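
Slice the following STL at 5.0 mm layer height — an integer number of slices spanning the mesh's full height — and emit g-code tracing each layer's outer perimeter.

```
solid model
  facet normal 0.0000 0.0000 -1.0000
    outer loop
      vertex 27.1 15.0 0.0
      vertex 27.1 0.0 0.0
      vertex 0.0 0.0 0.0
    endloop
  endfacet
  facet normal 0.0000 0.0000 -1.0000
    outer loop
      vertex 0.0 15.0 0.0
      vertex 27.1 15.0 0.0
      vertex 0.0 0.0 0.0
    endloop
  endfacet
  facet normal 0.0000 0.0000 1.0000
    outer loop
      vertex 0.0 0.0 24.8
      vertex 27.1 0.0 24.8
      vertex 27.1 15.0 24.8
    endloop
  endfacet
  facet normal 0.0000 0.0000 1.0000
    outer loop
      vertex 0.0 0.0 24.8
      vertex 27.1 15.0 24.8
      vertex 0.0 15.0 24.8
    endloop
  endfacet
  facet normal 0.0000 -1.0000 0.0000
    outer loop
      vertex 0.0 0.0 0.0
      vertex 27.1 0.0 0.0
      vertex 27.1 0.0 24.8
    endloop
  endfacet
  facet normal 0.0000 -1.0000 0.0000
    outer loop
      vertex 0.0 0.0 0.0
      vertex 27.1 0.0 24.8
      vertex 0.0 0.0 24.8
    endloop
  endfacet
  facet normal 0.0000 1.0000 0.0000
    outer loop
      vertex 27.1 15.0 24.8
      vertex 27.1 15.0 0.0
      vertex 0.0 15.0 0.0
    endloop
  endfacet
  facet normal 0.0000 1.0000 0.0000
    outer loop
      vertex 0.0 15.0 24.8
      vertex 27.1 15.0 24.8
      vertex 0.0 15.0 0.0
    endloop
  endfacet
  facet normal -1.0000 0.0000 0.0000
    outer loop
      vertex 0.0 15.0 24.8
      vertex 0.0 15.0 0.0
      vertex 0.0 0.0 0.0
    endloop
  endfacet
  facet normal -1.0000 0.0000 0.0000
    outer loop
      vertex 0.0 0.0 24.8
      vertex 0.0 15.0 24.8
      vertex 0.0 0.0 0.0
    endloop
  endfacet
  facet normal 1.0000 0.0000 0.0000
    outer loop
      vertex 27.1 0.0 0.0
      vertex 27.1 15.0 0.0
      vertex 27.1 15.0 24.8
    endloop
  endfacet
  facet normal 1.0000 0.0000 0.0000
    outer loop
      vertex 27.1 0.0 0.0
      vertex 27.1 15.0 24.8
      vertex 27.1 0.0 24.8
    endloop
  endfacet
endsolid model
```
; perimeter-only toolpath
G21 ; units = mm
G90 ; absolute positioning
G28 ; home
; layer 1
G0 Z5.0
G0 X0.0 Y0.0
G1 X27.1 Y0.0
G1 X27.1 Y15.0
G1 X0.0 Y15.0
G1 X0.0 Y0.0
; layer 2
G0 Z9.9
G0 X0.0 Y0.0
G1 X27.1 Y0.0
G1 X27.1 Y15.0
G1 X0.0 Y15.0
G1 X0.0 Y0.0
; layer 3
G0 Z14.9
G0 X0.0 Y0.0
G1 X27.1 Y0.0
G1 X27.1 Y15.0
G1 X0.0 Y15.0
G1 X0.0 Y0.0
; layer 4
G0 Z19.8
G0 X0.0 Y0.0
G1 X27.1 Y0.0
G1 X27.1 Y15.0
G1 X0.0 Y15.0
G1 X0.0 Y0.0
; layer 5
G0 Z24.8
G0 X0.0 Y0.0
G1 X27.1 Y0.0
G1 X27.1 Y15.0
G1 X0.0 Y15.0
G1 X0.0 Y0.0
M2 ; end

The solid is a rectangular box, roughly 27.1 × 15 mm footprint and 24.8 mm tall. Slicing at Δz = 5.0 mm — 5 equal slices spanning the solid's height, so layer i sits at z = i·h/5 — gives 5 non-empty perimeters. Each is a 4-segment closed polygon; G0 lifts to the layer z and rapids to the start vertex, then G1 traces the edges.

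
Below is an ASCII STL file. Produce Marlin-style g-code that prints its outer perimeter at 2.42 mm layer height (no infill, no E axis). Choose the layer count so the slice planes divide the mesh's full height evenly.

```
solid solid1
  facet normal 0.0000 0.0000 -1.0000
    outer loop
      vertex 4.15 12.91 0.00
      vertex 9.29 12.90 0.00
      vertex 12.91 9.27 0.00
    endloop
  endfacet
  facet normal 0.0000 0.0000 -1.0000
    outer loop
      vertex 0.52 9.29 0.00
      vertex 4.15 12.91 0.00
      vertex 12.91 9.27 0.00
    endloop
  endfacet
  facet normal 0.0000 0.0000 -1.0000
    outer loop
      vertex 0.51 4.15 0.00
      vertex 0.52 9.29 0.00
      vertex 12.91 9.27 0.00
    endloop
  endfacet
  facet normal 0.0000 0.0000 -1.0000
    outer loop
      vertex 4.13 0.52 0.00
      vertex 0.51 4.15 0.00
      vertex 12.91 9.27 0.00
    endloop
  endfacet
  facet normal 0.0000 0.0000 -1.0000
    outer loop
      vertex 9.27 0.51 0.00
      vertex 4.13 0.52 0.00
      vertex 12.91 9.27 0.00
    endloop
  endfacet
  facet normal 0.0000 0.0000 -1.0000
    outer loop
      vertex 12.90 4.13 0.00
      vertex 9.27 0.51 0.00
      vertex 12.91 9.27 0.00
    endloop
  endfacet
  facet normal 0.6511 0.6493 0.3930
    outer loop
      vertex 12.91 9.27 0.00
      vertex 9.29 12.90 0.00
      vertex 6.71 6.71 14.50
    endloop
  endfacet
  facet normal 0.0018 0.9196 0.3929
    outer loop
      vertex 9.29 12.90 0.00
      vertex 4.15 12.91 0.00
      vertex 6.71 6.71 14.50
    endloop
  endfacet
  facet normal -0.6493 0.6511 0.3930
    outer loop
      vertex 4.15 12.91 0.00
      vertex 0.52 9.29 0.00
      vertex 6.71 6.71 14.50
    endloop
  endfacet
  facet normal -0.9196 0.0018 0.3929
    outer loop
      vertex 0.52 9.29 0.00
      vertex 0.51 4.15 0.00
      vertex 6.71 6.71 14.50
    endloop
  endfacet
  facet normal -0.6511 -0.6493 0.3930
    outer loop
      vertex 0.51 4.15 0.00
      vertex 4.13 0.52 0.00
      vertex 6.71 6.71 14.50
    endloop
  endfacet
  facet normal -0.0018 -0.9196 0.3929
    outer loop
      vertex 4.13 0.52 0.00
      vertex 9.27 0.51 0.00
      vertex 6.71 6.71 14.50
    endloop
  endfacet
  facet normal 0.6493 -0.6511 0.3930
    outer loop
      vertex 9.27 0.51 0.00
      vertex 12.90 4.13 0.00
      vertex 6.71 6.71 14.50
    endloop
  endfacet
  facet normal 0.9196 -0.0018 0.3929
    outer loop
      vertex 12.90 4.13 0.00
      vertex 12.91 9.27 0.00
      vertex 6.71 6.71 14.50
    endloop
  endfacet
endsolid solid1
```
; perimeter-only toolpath
G21 ; units = mm
G90 ; absolute positioning
G28 ; home
; layer 1
G0 Z2.42
G0 X11.88 Y8.84
G1 X8.86 Y11.87
G1 X4.58 Y11.88
G1 X1.55 Y8.86
G1 X1.54 Y4.58
G1 X4.56 Y1.55
G1 X8.84 Y1.54
G1 X11.87 Y4.56
G1 X11.88 Y8.84
; layer 2
G0 Z4.83
G0 X10.84 Y8.42
G1 X8.43 Y10.84
G1 X5.00 Y10.84
G1 X2.58 Y8.43
G1 X2.58 Y5.00
G1 X4.99 Y2.58
G1 X8.42 Y2.58
G1 X10.84 Y4.99
G1 X10.84 Y8.42
; layer 3
G0 Z7.25
G0 X9.81 Y7.99
G1 X8.00 Y9.80
G1 X5.43 Y9.81
G1 X3.62 Y8.00
G1 X3.61 Y5.43
G1 X5.42 Y3.62
G1 X7.99 Y3.61
G1 X9.80 Y5.42
G1 X9.81 Y7.99
; layer 4
G0 Z9.67
G0 X8.78 Y7.56
G1 X7.57 Y8.77
G1 X5.86 Y8.78
G1 X4.65 Y7.57
G1 X4.64 Y5.86
G1 X5.85 Y4.65
G1 X7.56 Y4.64
G1 X8.77 Y5.85
G1 X8.78 Y7.56
; layer 5
G0 Z12.08
G0 X7.74 Y7.14
G1 X7.14 Y7.74
G1 X6.28 Y7.74
G1 X5.68 Y7.14
G1 X5.68 Y6.28
G1 X6.28 Y5.68
G1 X7.14 Y5.68
G1 X7.74 Y6.28
G1 X7.74 Y7.14
M2 ; end

The solid is a regular 8-sided pyramid, base circumscribed radius ≈ 6.71 mm, apex at z ≈ 14.5 mm. Slicing at Δz = 2.42 mm — 6 equal slices spanning the solid's height, so layer i sits at z = i·h/6 — gives 5 non-empty perimeters. Each is a 8-segment closed polygon; G0 lifts to the layer z and rapids to the start vertex, then G1 traces the edges. The cross-section shrinks linearly with z (the slice at the apex is degenerate and omitted).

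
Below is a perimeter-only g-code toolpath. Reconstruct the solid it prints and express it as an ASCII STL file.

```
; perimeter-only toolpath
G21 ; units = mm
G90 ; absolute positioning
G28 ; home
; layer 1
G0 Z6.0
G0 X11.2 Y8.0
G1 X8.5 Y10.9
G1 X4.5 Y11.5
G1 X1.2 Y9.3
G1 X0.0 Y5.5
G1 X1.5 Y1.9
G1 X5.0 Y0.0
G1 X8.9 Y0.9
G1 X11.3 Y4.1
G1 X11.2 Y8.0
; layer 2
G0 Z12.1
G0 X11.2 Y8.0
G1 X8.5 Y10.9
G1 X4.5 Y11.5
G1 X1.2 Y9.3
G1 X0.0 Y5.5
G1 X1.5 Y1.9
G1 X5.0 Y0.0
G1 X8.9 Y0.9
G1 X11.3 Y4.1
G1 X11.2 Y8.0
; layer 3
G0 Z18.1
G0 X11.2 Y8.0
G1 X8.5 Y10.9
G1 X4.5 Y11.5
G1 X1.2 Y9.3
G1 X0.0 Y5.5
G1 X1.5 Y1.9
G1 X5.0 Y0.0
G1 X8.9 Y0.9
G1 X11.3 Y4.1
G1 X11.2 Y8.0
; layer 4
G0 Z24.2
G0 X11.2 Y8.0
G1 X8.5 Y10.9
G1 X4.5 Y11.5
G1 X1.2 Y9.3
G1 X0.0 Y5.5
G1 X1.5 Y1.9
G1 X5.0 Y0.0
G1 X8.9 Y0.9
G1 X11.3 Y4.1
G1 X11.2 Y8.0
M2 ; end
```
solid part
  facet normal 0.0000 0.0000 -1.0000
    outer loop
      vertex 4.5 11.5 0.0
      vertex 8.5 10.9 0.0
      vertex 11.2 8.0 0.0
    endloop
  endfacet
  facet normal 0.0000 0.0000 -1.0000
    outer loop
      vertex 1.2 9.3 0.0
      vertex 4.5 11.5 0.0
      vertex 11.2 8.0 0.0
    endloop
  endfacet
  facet normal 0.0000 0.0000 -1.0000
    outer loop
      vertex 0.0 5.5 0.0
      vertex 1.2 9.3 0.0
      vertex 11.2 8.0 0.0
    endloop
  endfacet
  facet normal 0.0000 0.0000 -1.0000
    outer loop
      vertex 1.5 1.9 0.0
      vertex 0.0 5.5 0.0
      vertex 11.2 8.0 0.0
    endloop
  endfacet
  facet normal 0.0000 0.0000 -1.0000
    outer loop
      vertex 5.0 0.0 0.0
      vertex 1.5 1.9 0.0
      vertex 11.2 8.0 0.0
    endloop
  endfacet
  facet normal 0.0000 0.0000 -1.0000
    outer loop
      vertex 8.9 0.9 0.0
      vertex 5.0 0.0 0.0
      vertex 11.2 8.0 0.0
    endloop
  endfacet
  facet normal 0.0000 0.0000 -1.0000
    outer loop
      vertex 11.3 4.1 0.0
      vertex 8.9 0.9 0.0
      vertex 11.2 8.0 0.0
    endloop
  endfacet
  facet normal 0.0000 0.0000 1.0000
    outer loop
      vertex 11.2 8.0 24.2
      vertex 8.5 10.9 24.2
      vertex 4.5 11.5 24.2
    endloop
  endfacet
  facet normal 0.0000 0.0000 1.0000
    outer loop
      vertex 11.2 8.0 24.2
      vertex 4.5 11.5 24.2
      vertex 1.2 9.3 24.2
    endloop
  endfacet
  facet normal 0.0000 0.0000 1.0000
    outer loop
      vertex 11.2 8.0 24.2
      vertex 1.2 9.3 24.2
      vertex 0.0 5.5 24.2
    endloop
  endfacet
  facet normal 0.0000 0.0000 1.0000
    outer loop
      vertex 11.2 8.0 24.2
      vertex 0.0 5.5 24.2
      vertex 1.5 1.9 24.2
    endloop
  endfacet
  facet normal 0.0000 0.0000 1.0000
    outer loop
      vertex 11.2 8.0 24.2
      vertex 1.5 1.9 24.2
      vertex 5.0 0.0 24.2
    endloop
  endfacet
  facet normal 0.0000 0.0000 1.0000
    outer loop
      vertex 11.2 8.0 24.2
      vertex 5.0 0.0 24.2
      vertex 8.9 0.9 24.2
    endloop
  endfacet
  facet normal 0.0000 0.0000 1.0000
    outer loop
      vertex 11.2 8.0 24.2
      vertex 8.9 0.9 24.2
      vertex 11.3 4.1 24.2
    endloop
  endfacet
  facet normal 0.7319 0.6814 0.0000
    outer loop
      vertex 11.2 8.0 0.0
      vertex 8.5 10.9 0.0
      vertex 8.5 10.9 24.2
    endloop
  endfacet
  facet normal 0.7319 0.6814 0.0000
    outer loop
      vertex 11.2 8.0 0.0
      vertex 8.5 10.9 24.2
      vertex 11.2 8.0 24.2
    endloop
  endfacet
  facet normal 0.1483 0.9889 0.0000
    outer loop
      vertex 8.5 10.9 0.0
      vertex 4.5 11.5 0.0
      vertex 4.5 11.5 24.2
    endloop
  endfacet
  facet normal 0.1483 0.9889 0.0000
    outer loop
      vertex 8.5 10.9 0.0
      vertex 4.5 11.5 24.2
      vertex 8.5 10.9 24.2
    endloop
  endfacet
  facet normal -0.5547 0.8321 0.0000
    outer loop
      vertex 4.5 11.5 0.0
      vertex 1.2 9.3 0.0
      vertex 1.2 9.3 24.2
    endloop
  endfacet
  facet normal -0.5547 0.8321 0.0000
    outer loop
      vertex 4.5 11.5 0.0
      vertex 1.2 9.3 24.2
      vertex 4.5 11.5 24.2
    endloop
  endfacet
  facet normal -0.9536 0.3011 0.0000
    outer loop
      vertex 1.2 9.3 0.0
      vertex 0.0 5.5 0.0
      vertex 0.0 5.5 24.2
    endloop
  endfacet
  facet normal -0.9536 0.3011 0.0000
    outer loop
      vertex 1.2 9.3 0.0
      vertex 0.0 5.5 24.2
      vertex 1.2 9.3 24.2
    endloop
  endfacet
  facet normal -0.9231 -0.3846 0.0000
    outer loop
      vertex 0.0 5.5 0.0
      vertex 1.5 1.9 0.0
      vertex 1.5 1.9 24.2
    endloop
  endfacet
  facet normal -0.9231 -0.3846 0.0000
    outer loop
      vertex 0.0 5.5 0.0
      vertex 1.5 1.9 24.2
      vertex 0.0 5.5 24.2
    endloop
  endfacet
  facet normal -0.4771 -0.8789 0.0000
    outer loop
      vertex 1.5 1.9 0.0
      vertex 5.0 0.0 0.0
      vertex 5.0 0.0 24.2
    endloop
  endfacet
  facet normal -0.4771 -0.8789 0.0000
    outer loop
      vertex 1.5 1.9 0.0
      vertex 5.0 0.0 24.2
      vertex 1.5 1.9 24.2
    endloop
  endfacet
  facet normal 0.2249 -0.9744 0.0000
    outer loop
      vertex 5.0 0.0 0.0
      vertex 8.9 0.9 0.0
      vertex 8.9 0.9 24.2
    endloop
  endfacet
  facet normal 0.2249 -0.9744 0.0000
    outer loop
      vertex 5.0 0.0 0.0
      vertex 8.9 0.9 24.2
      vertex 5.0 0.0 24.2
    endloop
  endfacet
  facet normal 0.8000 -0.6000 0.0000
    outer loop
      vertex 8.9 0.9 0.0
      vertex 11.3 4.1 0.0
      vertex 11.3 4.1 24.2
    endloop
  endfacet
  facet normal 0.8000 -0.6000 0.0000
    outer loop
      vertex 8.9 0.9 0.0
      vertex 11.3 4.1 24.2
      vertex 8.9 0.9 24.2
    endloop
  endfacet
  facet normal 0.9997 0.0256 0.0000
    outer loop
      vertex 11.3 4.1 0.0
      vertex 11.2 8.0 0.0
      vertex 11.2 8.0 24.2
    endloop
  endfacet
  facet normal 0.9997 0.0256 0.0000
    outer loop
      vertex 11.3 4.1 0.0
      vertex 11.2 8.0 24.2
      vertex 11.3 4.1 24.2
    endloop
  endfacet
endsolid part

The G0 Z moves step by Δz≈6.0 mm. Every layer's G1 loop is the same polygon, so the solid is a straight extrusion of it from z=0 to z≈24.2. Closing with flat bottom and top caps and triangulating gives 32 facets — a regular 9-sided prism (a cylinder approximated with 9 flat sides), circumscribed radius ≈ 5.8 mm, height ≈ 24.2 mm.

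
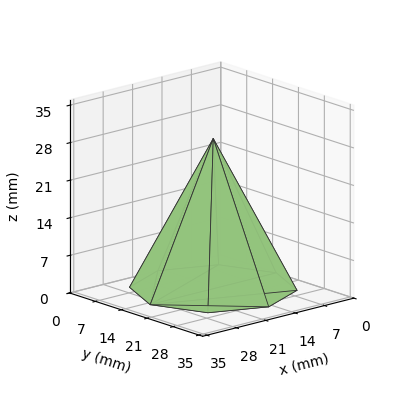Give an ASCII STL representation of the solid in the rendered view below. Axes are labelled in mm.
Reading the render: the shape is a regular 8-sided pyramid, base circumscribed radius ≈ 15 mm, apex at z ≈ 28 mm (dimensions read to the nearest mm from the axis ticks). For the STL, each face is triangulated and given an outward normal.

solid part
  facet normal 0.0000 0.0000 -1.0000
    outer loop
      vertex 15.0 30.0 0.0
      vertex 25.6 25.6 0.0
      vertex 30.0 15.0 0.0
    endloop
  endfacet
  facet normal 0.0000 0.0000 -1.0000
    outer loop
      vertex 4.4 25.6 0.0
      vertex 15.0 30.0 0.0
      vertex 30.0 15.0 0.0
    endloop
  endfacet
  facet normal 0.0000 0.0000 -1.0000
    outer loop
      vertex 0.0 15.0 0.0
      vertex 4.4 25.6 0.0
      vertex 30.0 15.0 0.0
    endloop
  endfacet
  facet normal 0.0000 0.0000 -1.0000
    outer loop
      vertex 4.4 4.4 0.0
      vertex 0.0 15.0 0.0
      vertex 30.0 15.0 0.0
    endloop
  endfacet
  facet normal 0.0000 0.0000 -1.0000
    outer loop
      vertex 15.0 0.0 0.0
      vertex 4.4 4.4 0.0
      vertex 30.0 15.0 0.0
    endloop
  endfacet
  facet normal 0.0000 0.0000 -1.0000
    outer loop
      vertex 25.6 4.4 0.0
      vertex 15.0 0.0 0.0
      vertex 30.0 15.0 0.0
    endloop
  endfacet
  facet normal 0.8278 0.3436 0.4435
    outer loop
      vertex 30.0 15.0 0.0
      vertex 25.6 25.6 0.0
      vertex 15.0 15.0 28.0
    endloop
  endfacet
  facet normal 0.3436 0.8278 0.4435
    outer loop
      vertex 25.6 25.6 0.0
      vertex 15.0 30.0 0.0
      vertex 15.0 15.0 28.0
    endloop
  endfacet
  facet normal -0.3436 0.8278 0.4435
    outer loop
      vertex 15.0 30.0 0.0
      vertex 4.4 25.6 0.0
      vertex 15.0 15.0 28.0
    endloop
  endfacet
  facet normal -0.8278 0.3436 0.4435
    outer loop
      vertex 4.4 25.6 0.0
      vertex 0.0 15.0 0.0
      vertex 15.0 15.0 28.0
    endloop
  endfacet
  facet normal -0.8278 -0.3436 0.4435
    outer loop
      vertex 0.0 15.0 0.0
      vertex 4.4 4.4 0.0
      vertex 15.0 15.0 28.0
    endloop
  endfacet
  facet normal -0.3436 -0.8278 0.4435
    outer loop
      vertex 4.4 4.4 0.0
      vertex 15.0 0.0 0.0
      vertex 15.0 15.0 28.0
    endloop
  endfacet
  facet normal 0.3436 -0.8278 0.4435
    outer loop
      vertex 15.0 0.0 0.0
      vertex 25.6 4.4 0.0
      vertex 15.0 15.0 28.0
    endloop
  endfacet
  facet normal 0.8278 -0.3436 0.4435
    outer loop
      vertex 25.6 4.4 0.0
      vertex 30.0 15.0 0.0
      vertex 15.0 15.0 28.0
    endloop
  endfacet
endsolid part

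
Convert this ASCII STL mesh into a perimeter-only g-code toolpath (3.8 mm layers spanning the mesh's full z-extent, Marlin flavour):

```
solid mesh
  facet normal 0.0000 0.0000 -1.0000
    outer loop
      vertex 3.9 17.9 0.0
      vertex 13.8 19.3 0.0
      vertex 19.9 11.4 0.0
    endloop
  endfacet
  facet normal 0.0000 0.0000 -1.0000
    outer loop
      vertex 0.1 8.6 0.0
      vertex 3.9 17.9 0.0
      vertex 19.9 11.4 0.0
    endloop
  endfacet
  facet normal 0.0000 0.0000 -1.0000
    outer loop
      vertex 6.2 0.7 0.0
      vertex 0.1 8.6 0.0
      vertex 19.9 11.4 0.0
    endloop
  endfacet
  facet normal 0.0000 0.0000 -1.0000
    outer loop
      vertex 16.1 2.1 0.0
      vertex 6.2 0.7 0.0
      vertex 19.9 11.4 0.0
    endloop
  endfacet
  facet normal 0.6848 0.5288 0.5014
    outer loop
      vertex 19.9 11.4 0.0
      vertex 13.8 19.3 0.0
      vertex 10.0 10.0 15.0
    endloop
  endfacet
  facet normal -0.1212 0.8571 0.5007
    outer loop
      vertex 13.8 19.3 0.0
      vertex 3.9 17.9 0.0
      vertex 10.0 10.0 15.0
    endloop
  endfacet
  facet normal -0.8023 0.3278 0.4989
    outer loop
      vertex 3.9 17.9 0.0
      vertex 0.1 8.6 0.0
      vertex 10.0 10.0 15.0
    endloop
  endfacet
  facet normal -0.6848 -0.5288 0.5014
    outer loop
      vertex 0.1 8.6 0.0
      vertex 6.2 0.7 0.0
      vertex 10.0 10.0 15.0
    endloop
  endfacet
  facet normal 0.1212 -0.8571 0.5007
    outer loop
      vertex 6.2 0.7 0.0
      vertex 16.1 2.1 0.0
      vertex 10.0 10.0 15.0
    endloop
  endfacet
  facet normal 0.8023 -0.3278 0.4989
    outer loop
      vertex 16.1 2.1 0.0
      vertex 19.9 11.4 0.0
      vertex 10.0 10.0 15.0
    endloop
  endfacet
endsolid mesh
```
; perimeter-only toolpath
G21 ; units = mm
G90 ; absolute positioning
G28 ; home
; layer 1
G0 Z3.8
G0 X17.4 Y11.1
G1 X12.9 Y17.0
G1 X5.4 Y15.9
G1 X2.6 Y8.9
G1 X7.2 Y3.0
G1 X14.6 Y4.1
G1 X17.4 Y11.1
; layer 2
G0 Z7.5
G0 X14.9 Y10.7
G1 X11.9 Y14.7
G1 X7.0 Y13.9
G1 X5.0 Y9.3
G1 X8.1 Y5.3
G1 X13.1 Y6.0
G1 X14.9 Y10.7
; layer 3
G0 Z11.2
G0 X12.5 Y10.3
G1 X10.9 Y12.3
G1 X8.5 Y12.0
G1 X7.5 Y9.7
G1 X9.1 Y7.7
G1 X11.5 Y8.0
G1 X12.5 Y10.3
M2 ; end

The solid is a regular 6-sided pyramid, base circumscribed radius ≈ 10 mm, apex at z ≈ 15 mm. Slicing at Δz = 3.8 mm — 4 equal slices spanning the solid's height, so layer i sits at z = i·h/4 — gives 3 non-empty perimeters. Each is a 6-segment closed polygon; G0 lifts to the layer z and rapids to the start vertex, then G1 traces the edges. The cross-section shrinks linearly with z (the slice at the apex is degenerate and omitted).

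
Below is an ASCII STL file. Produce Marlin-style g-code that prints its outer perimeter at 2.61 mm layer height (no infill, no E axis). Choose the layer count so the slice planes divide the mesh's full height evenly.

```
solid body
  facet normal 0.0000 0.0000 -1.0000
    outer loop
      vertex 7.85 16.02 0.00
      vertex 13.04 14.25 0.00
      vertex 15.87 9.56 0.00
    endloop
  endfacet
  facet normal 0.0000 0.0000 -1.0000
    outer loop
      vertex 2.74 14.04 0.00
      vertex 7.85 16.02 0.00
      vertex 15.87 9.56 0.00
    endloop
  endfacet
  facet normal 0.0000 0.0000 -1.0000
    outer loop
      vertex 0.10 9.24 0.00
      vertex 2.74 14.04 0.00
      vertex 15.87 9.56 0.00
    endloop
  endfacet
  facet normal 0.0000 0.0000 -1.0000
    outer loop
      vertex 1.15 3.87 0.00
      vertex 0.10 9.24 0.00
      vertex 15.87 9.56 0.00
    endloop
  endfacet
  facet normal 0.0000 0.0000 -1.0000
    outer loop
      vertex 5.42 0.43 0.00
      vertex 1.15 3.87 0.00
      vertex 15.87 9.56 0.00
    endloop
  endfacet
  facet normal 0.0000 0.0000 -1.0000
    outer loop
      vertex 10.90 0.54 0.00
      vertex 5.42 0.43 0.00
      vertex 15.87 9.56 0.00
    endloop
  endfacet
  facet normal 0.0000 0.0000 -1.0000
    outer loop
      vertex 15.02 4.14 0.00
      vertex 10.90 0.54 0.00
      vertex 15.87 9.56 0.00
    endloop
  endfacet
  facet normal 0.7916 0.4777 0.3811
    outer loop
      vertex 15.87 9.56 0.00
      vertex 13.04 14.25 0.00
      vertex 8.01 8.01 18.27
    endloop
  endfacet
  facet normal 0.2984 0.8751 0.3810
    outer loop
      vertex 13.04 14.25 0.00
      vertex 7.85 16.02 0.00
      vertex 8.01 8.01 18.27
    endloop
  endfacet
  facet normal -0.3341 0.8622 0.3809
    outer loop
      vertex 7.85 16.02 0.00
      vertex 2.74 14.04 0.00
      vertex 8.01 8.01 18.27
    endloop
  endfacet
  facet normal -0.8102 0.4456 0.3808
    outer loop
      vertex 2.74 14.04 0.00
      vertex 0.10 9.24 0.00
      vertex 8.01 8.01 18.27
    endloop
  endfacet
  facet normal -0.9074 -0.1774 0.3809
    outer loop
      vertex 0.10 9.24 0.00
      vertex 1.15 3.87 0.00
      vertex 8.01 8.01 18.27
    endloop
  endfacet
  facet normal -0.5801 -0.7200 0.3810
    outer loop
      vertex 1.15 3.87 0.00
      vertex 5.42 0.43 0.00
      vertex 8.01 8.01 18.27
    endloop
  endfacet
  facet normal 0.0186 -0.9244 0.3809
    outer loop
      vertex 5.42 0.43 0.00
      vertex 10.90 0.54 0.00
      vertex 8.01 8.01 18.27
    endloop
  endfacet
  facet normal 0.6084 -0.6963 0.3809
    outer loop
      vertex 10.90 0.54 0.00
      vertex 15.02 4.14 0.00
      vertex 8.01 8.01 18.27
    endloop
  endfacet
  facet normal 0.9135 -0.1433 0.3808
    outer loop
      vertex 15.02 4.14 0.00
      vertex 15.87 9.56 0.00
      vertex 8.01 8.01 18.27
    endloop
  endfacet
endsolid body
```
; perimeter-only toolpath
G21 ; units = mm
G90 ; absolute positioning
G28 ; home
; layer 1
G0 Z2.61
G0 X14.75 Y9.34
G1 X12.32 Y13.36
G1 X7.87 Y14.88
G1 X3.49 Y13.18
G1 X1.23 Y9.06
G1 X2.13 Y4.46
G1 X5.79 Y1.51
G1 X10.49 Y1.61
G1 X14.02 Y4.69
G1 X14.75 Y9.34
; layer 2
G0 Z5.22
G0 X13.62 Y9.12
G1 X11.60 Y12.47
G1 X7.90 Y13.73
G1 X4.25 Y12.32
G1 X2.36 Y8.89
G1 X3.11 Y5.05
G1 X6.16 Y2.60
G1 X10.07 Y2.67
G1 X13.02 Y5.25
G1 X13.62 Y9.12
; layer 3
G0 Z7.83
G0 X12.50 Y8.90
G1 X10.88 Y11.58
G1 X7.92 Y12.59
G1 X5.00 Y11.46
G1 X3.49 Y8.71
G1 X4.09 Y5.64
G1 X6.53 Y3.68
G1 X9.66 Y3.74
G1 X12.02 Y5.80
G1 X12.50 Y8.90
; layer 4
G0 Z10.44
G0 X11.38 Y8.67
G1 X10.17 Y10.68
G1 X7.94 Y11.44
G1 X5.75 Y10.59
G1 X4.62 Y8.54
G1 X5.07 Y6.24
G1 X6.90 Y4.76
G1 X9.25 Y4.81
G1 X11.01 Y6.35
G1 X11.38 Y8.67
; layer 5
G0 Z13.05
G0 X10.26 Y8.45
G1 X9.45 Y9.79
G1 X7.96 Y10.30
G1 X6.50 Y9.73
G1 X5.75 Y8.36
G1 X6.05 Y6.83
G1 X7.27 Y5.84
G1 X8.84 Y5.88
G1 X10.01 Y6.90
G1 X10.26 Y8.45
; layer 6
G0 Z15.66
G0 X9.13 Y8.23
G1 X8.73 Y8.90
G1 X7.99 Y9.15
G1 X7.26 Y8.87
G1 X6.88 Y8.19
G1 X7.03 Y7.42
G1 X7.64 Y6.93
G1 X8.42 Y6.94
G1 X9.01 Y7.46
G1 X9.13 Y8.23
M2 ; end

The solid is a regular 9-sided pyramid, base circumscribed radius ≈ 8.01 mm, apex at z ≈ 18.3 mm. Slicing at Δz = 2.61 mm — 7 equal slices spanning the solid's height, so layer i sits at z = i·h/7 — gives 6 non-empty perimeters. Each is a 9-segment closed polygon; G0 lifts to the layer z and rapids to the start vertex, then G1 traces the edges. The cross-section shrinks linearly with z (the slice at the apex is degenerate and omitted).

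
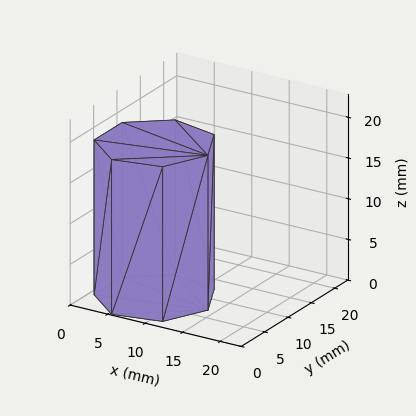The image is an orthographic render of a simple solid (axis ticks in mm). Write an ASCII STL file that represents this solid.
Reading the render: the shape is a regular 7-sided prism (a cylinder approximated with 7 flat sides), circumscribed radius ≈ 7 mm, height ≈ 19 mm (dimensions read to the nearest mm from the axis ticks). For the STL, each face is triangulated and given an outward normal.

solid part
  facet normal 0.0000 0.0000 -1.0000
    outer loop
      vertex 5.4 13.8 0.0
      vertex 11.4 12.5 0.0
      vertex 14.0 7.0 0.0
    endloop
  endfacet
  facet normal 0.0000 0.0000 -1.0000
    outer loop
      vertex 0.7 10.0 0.0
      vertex 5.4 13.8 0.0
      vertex 14.0 7.0 0.0
    endloop
  endfacet
  facet normal 0.0000 0.0000 -1.0000
    outer loop
      vertex 0.7 4.0 0.0
      vertex 0.7 10.0 0.0
      vertex 14.0 7.0 0.0
    endloop
  endfacet
  facet normal 0.0000 0.0000 -1.0000
    outer loop
      vertex 5.4 0.2 0.0
      vertex 0.7 4.0 0.0
      vertex 14.0 7.0 0.0
    endloop
  endfacet
  facet normal 0.0000 0.0000 -1.0000
    outer loop
      vertex 11.4 1.5 0.0
      vertex 5.4 0.2 0.0
      vertex 14.0 7.0 0.0
    endloop
  endfacet
  facet normal 0.0000 0.0000 1.0000
    outer loop
      vertex 14.0 7.0 19.0
      vertex 11.4 12.5 19.0
      vertex 5.4 13.8 19.0
    endloop
  endfacet
  facet normal 0.0000 0.0000 1.0000
    outer loop
      vertex 14.0 7.0 19.0
      vertex 5.4 13.8 19.0
      vertex 0.7 10.0 19.0
    endloop
  endfacet
  facet normal 0.0000 0.0000 1.0000
    outer loop
      vertex 14.0 7.0 19.0
      vertex 0.7 10.0 19.0
      vertex 0.7 4.0 19.0
    endloop
  endfacet
  facet normal 0.0000 0.0000 1.0000
    outer loop
      vertex 14.0 7.0 19.0
      vertex 0.7 4.0 19.0
      vertex 5.4 0.2 19.0
    endloop
  endfacet
  facet normal 0.0000 0.0000 1.0000
    outer loop
      vertex 14.0 7.0 19.0
      vertex 5.4 0.2 19.0
      vertex 11.4 1.5 19.0
    endloop
  endfacet
  facet normal 0.9041 0.4274 0.0000
    outer loop
      vertex 14.0 7.0 0.0
      vertex 11.4 12.5 0.0
      vertex 11.4 12.5 19.0
    endloop
  endfacet
  facet normal 0.9041 0.4274 0.0000
    outer loop
      vertex 14.0 7.0 0.0
      vertex 11.4 12.5 19.0
      vertex 14.0 7.0 19.0
    endloop
  endfacet
  facet normal 0.2118 0.9773 0.0000
    outer loop
      vertex 11.4 12.5 0.0
      vertex 5.4 13.8 0.0
      vertex 5.4 13.8 19.0
    endloop
  endfacet
  facet normal 0.2118 0.9773 0.0000
    outer loop
      vertex 11.4 12.5 0.0
      vertex 5.4 13.8 19.0
      vertex 11.4 12.5 19.0
    endloop
  endfacet
  facet normal -0.6287 0.7776 0.0000
    outer loop
      vertex 5.4 13.8 0.0
      vertex 0.7 10.0 0.0
      vertex 0.7 10.0 19.0
    endloop
  endfacet
  facet normal -0.6287 0.7776 0.0000
    outer loop
      vertex 5.4 13.8 0.0
      vertex 0.7 10.0 19.0
      vertex 5.4 13.8 19.0
    endloop
  endfacet
  facet normal -1.0000 0.0000 0.0000
    outer loop
      vertex 0.7 10.0 0.0
      vertex 0.7 4.0 0.0
      vertex 0.7 4.0 19.0
    endloop
  endfacet
  facet normal -1.0000 0.0000 0.0000
    outer loop
      vertex 0.7 10.0 0.0
      vertex 0.7 4.0 19.0
      vertex 0.7 10.0 19.0
    endloop
  endfacet
  facet normal -0.6287 -0.7776 0.0000
    outer loop
      vertex 0.7 4.0 0.0
      vertex 5.4 0.2 0.0
      vertex 5.4 0.2 19.0
    endloop
  endfacet
  facet normal -0.6287 -0.7776 0.0000
    outer loop
      vertex 0.7 4.0 0.0
      vertex 5.4 0.2 19.0
      vertex 0.7 4.0 19.0
    endloop
  endfacet
  facet normal 0.2118 -0.9773 0.0000
    outer loop
      vertex 5.4 0.2 0.0
      vertex 11.4 1.5 0.0
      vertex 11.4 1.5 19.0
    endloop
  endfacet
  facet normal 0.2118 -0.9773 0.0000
    outer loop
      vertex 5.4 0.2 0.0
      vertex 11.4 1.5 19.0
      vertex 5.4 0.2 19.0
    endloop
  endfacet
  facet normal 0.9041 -0.4274 0.0000
    outer loop
      vertex 11.4 1.5 0.0
      vertex 14.0 7.0 0.0
      vertex 14.0 7.0 19.0
    endloop
  endfacet
  facet normal 0.9041 -0.4274 0.0000
    outer loop
      vertex 11.4 1.5 0.0
      vertex 14.0 7.0 19.0
      vertex 11.4 1.5 19.0
    endloop
  endfacet
endsolid part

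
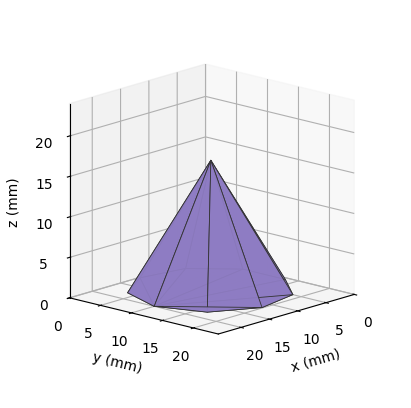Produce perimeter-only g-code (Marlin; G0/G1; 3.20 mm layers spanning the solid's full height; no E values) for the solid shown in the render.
Reading the render: the shape is a regular 9-sided pyramid, base circumscribed radius ≈ 10 mm, apex at z ≈ 16 mm (dimensions read to the nearest mm from the axis ticks). For the g-code, the solid's height is divided into equal slices at the stated Δz and each level perimeter traced with G1 moves after a G0 lift.

; perimeter-only toolpath
G21 ; units = mm
G90 ; absolute positioning
G28 ; home
; layer 1
G0 Z3.20
G0 X18.00 Y10.00
G1 X16.13 Y15.14
G1 X11.39 Y17.88
G1 X6.00 Y16.93
G1 X2.48 Y12.74
G1 X2.48 Y7.26
G1 X6.00 Y3.07
G1 X11.39 Y2.12
G1 X16.13 Y4.86
G1 X18.00 Y10.00
; layer 2
G0 Z6.40
G0 X16.00 Y10.00
G1 X14.60 Y13.86
G1 X11.04 Y15.91
G1 X7.00 Y15.20
G1 X4.36 Y12.05
G1 X4.36 Y7.95
G1 X7.00 Y4.80
G1 X11.04 Y4.09
G1 X14.60 Y6.14
G1 X16.00 Y10.00
; layer 3
G0 Z9.60
G0 X14.00 Y10.00
G1 X13.06 Y12.57
G1 X10.70 Y13.94
G1 X8.00 Y13.46
G1 X6.24 Y11.37
G1 X6.24 Y8.63
G1 X8.00 Y6.54
G1 X10.70 Y6.06
G1 X13.06 Y7.43
G1 X14.00 Y10.00
; layer 4
G0 Z12.80
G0 X12.00 Y10.00
G1 X11.53 Y11.29
G1 X10.35 Y11.97
G1 X9.00 Y11.73
G1 X8.12 Y10.68
G1 X8.12 Y9.32
G1 X9.00 Y8.27
G1 X10.35 Y8.03
G1 X11.53 Y8.71
G1 X12.00 Y10.00
M2 ; end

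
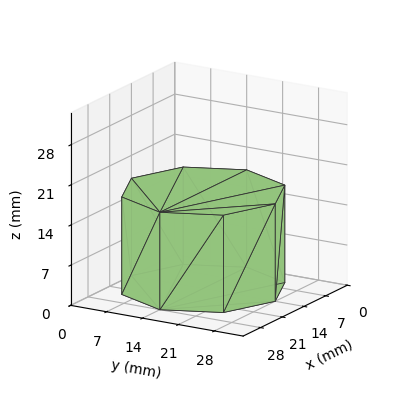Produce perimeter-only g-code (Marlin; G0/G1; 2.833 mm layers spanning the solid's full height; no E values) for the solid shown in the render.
Reading the render: the shape is a regular 8-sided prism (a cylinder approximated with 8 flat sides), circumscribed radius ≈ 14 mm, height ≈ 17 mm (dimensions read to the nearest mm from the axis ticks). For the g-code, the solid's height is divided into equal slices at the stated Δz and each level perimeter traced with G1 moves after a G0 lift.

; perimeter-only toolpath
G21 ; units = mm
G90 ; absolute positioning
G28 ; home
; layer 1
G0 Z2.833
G0 X28.000 Y14.000
G1 X23.899 Y23.899
G1 X14.000 Y28.000
G1 X4.101 Y23.899
G1 X0.000 Y14.000
G1 X4.101 Y4.101
G1 X14.000 Y0.000
G1 X23.899 Y4.101
G1 X28.000 Y14.000
; layer 2
G0 Z5.667
G0 X28.000 Y14.000
G1 X23.899 Y23.899
G1 X14.000 Y28.000
G1 X4.101 Y23.899
G1 X0.000 Y14.000
G1 X4.101 Y4.101
G1 X14.000 Y0.000
G1 X23.899 Y4.101
G1 X28.000 Y14.000
; layer 3
G0 Z8.500
G0 X28.000 Y14.000
G1 X23.899 Y23.899
G1 X14.000 Y28.000
G1 X4.101 Y23.899
G1 X0.000 Y14.000
G1 X4.101 Y4.101
G1 X14.000 Y0.000
G1 X23.899 Y4.101
G1 X28.000 Y14.000
; layer 4
G0 Z11.333
G0 X28.000 Y14.000
G1 X23.899 Y23.899
G1 X14.000 Y28.000
G1 X4.101 Y23.899
G1 X0.000 Y14.000
G1 X4.101 Y4.101
G1 X14.000 Y0.000
G1 X23.899 Y4.101
G1 X28.000 Y14.000
; layer 5
G0 Z14.167
G0 X28.000 Y14.000
G1 X23.899 Y23.899
G1 X14.000 Y28.000
G1 X4.101 Y23.899
G1 X0.000 Y14.000
G1 X4.101 Y4.101
G1 X14.000 Y0.000
G1 X23.899 Y4.101
G1 X28.000 Y14.000
; layer 6
G0 Z17.000
G0 X28.000 Y14.000
G1 X23.899 Y23.899
G1 X14.000 Y28.000
G1 X4.101 Y23.899
G1 X0.000 Y14.000
G1 X4.101 Y4.101
G1 X14.000 Y0.000
G1 X23.899 Y4.101
G1 X28.000 Y14.000
M2 ; end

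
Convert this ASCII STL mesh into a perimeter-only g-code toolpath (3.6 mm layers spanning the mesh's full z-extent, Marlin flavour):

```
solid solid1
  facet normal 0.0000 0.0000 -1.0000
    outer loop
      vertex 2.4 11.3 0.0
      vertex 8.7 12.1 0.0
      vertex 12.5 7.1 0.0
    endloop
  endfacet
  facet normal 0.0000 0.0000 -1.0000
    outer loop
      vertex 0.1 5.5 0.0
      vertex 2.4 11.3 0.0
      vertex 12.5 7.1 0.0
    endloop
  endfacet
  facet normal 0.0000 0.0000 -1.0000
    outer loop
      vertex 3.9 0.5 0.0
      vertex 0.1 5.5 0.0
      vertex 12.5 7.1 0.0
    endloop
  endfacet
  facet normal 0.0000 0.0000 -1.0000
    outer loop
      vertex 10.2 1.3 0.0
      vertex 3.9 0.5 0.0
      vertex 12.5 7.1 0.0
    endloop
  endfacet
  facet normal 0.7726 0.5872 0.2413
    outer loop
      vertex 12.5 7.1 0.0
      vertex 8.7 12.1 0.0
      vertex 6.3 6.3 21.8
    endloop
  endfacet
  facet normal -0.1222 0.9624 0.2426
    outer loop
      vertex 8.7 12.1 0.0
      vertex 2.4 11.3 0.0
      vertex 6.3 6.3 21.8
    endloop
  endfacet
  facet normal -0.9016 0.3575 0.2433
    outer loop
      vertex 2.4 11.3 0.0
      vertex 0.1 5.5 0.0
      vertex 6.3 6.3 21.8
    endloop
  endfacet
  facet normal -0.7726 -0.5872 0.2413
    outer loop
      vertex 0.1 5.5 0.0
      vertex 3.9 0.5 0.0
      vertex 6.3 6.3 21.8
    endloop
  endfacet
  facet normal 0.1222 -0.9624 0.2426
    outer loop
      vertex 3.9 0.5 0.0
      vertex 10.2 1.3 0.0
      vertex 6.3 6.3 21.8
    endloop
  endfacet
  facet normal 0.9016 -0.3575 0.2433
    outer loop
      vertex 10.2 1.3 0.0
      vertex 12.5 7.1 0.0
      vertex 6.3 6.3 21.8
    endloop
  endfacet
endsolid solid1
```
; perimeter-only toolpath
G21 ; units = mm
G90 ; absolute positioning
G28 ; home
; layer 1
G0 Z3.6
G0 X11.5 Y7.0
G1 X8.3 Y11.1
G1 X3.0 Y10.5
G1 X1.1 Y5.6
G1 X4.3 Y1.5
G1 X9.6 Y2.1
G1 X11.5 Y7.0
; layer 2
G0 Z7.3
G0 X10.4 Y6.8
G1 X7.9 Y10.2
G1 X3.7 Y9.6
G1 X2.2 Y5.8
G1 X4.7 Y2.4
G1 X8.9 Y3.0
G1 X10.4 Y6.8
; layer 3
G0 Z10.9
G0 X9.4 Y6.7
G1 X7.5 Y9.2
G1 X4.3 Y8.8
G1 X3.2 Y5.9
G1 X5.1 Y3.4
G1 X8.2 Y3.8
G1 X9.4 Y6.7
; layer 4
G0 Z14.5
G0 X8.4 Y6.6
G1 X7.1 Y8.2
G1 X5.0 Y8.0
G1 X4.2 Y6.0
G1 X5.5 Y4.4
G1 X7.6 Y4.6
G1 X8.4 Y6.6
; layer 5
G0 Z18.2
G0 X7.3 Y6.4
G1 X6.7 Y7.3
G1 X5.7 Y7.1
G1 X5.3 Y6.2
G1 X5.9 Y5.3
G1 X6.9 Y5.5
G1 X7.3 Y6.4
M2 ; end

The solid is a regular 6-sided pyramid, base circumscribed radius ≈ 6.3 mm, apex at z ≈ 21.8 mm. Slicing at Δz = 3.6 mm — 6 equal slices spanning the solid's height, so layer i sits at z = i·h/6 — gives 5 non-empty perimeters. Each is a 6-segment closed polygon; G0 lifts to the layer z and rapids to the start vertex, then G1 traces the edges. The cross-section shrinks linearly with z (the slice at the apex is degenerate and omitted).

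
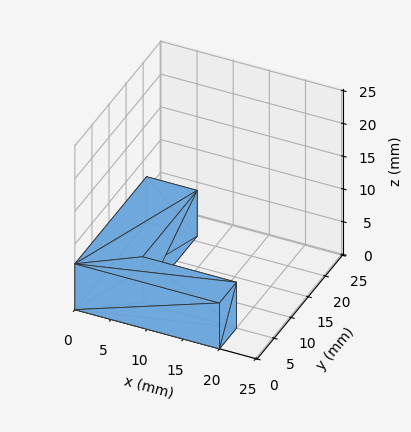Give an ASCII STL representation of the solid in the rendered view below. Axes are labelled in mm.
Reading the render: the shape is an L-shaped prism: outer 20 × 21 mm, arm thicknesses ≈ 5 mm (horizontal) and 7 mm (vertical), extruded 7 mm in z (dimensions read to the nearest mm from the axis ticks). For the STL, each face is triangulated and given an outward normal.

solid part
  facet normal 0.0000 0.0000 -1.0000
    outer loop
      vertex 20.00 5.00 0.00
      vertex 20.00 0.00 0.00
      vertex 0.00 0.00 0.00
    endloop
  endfacet
  facet normal 0.0000 0.0000 -1.0000
    outer loop
      vertex 7.00 5.00 0.00
      vertex 20.00 5.00 0.00
      vertex 0.00 0.00 0.00
    endloop
  endfacet
  facet normal 0.0000 0.0000 -1.0000
    outer loop
      vertex 7.00 21.00 0.00
      vertex 7.00 5.00 0.00
      vertex 0.00 0.00 0.00
    endloop
  endfacet
  facet normal 0.0000 0.0000 -1.0000
    outer loop
      vertex 0.00 21.00 0.00
      vertex 7.00 21.00 0.00
      vertex 0.00 0.00 0.00
    endloop
  endfacet
  facet normal 0.0000 0.0000 1.0000
    outer loop
      vertex 0.00 0.00 7.00
      vertex 20.00 0.00 7.00
      vertex 20.00 5.00 7.00
    endloop
  endfacet
  facet normal 0.0000 0.0000 1.0000
    outer loop
      vertex 0.00 0.00 7.00
      vertex 20.00 5.00 7.00
      vertex 7.00 5.00 7.00
    endloop
  endfacet
  facet normal 0.0000 0.0000 1.0000
    outer loop
      vertex 0.00 0.00 7.00
      vertex 7.00 5.00 7.00
      vertex 7.00 21.00 7.00
    endloop
  endfacet
  facet normal 0.0000 0.0000 1.0000
    outer loop
      vertex 0.00 0.00 7.00
      vertex 7.00 21.00 7.00
      vertex 0.00 21.00 7.00
    endloop
  endfacet
  facet normal 0.0000 -1.0000 0.0000
    outer loop
      vertex 0.00 0.00 0.00
      vertex 20.00 0.00 0.00
      vertex 20.00 0.00 7.00
    endloop
  endfacet
  facet normal 0.0000 -1.0000 0.0000
    outer loop
      vertex 0.00 0.00 0.00
      vertex 20.00 0.00 7.00
      vertex 0.00 0.00 7.00
    endloop
  endfacet
  facet normal 1.0000 0.0000 0.0000
    outer loop
      vertex 20.00 0.00 0.00
      vertex 20.00 5.00 0.00
      vertex 20.00 5.00 7.00
    endloop
  endfacet
  facet normal 1.0000 0.0000 0.0000
    outer loop
      vertex 20.00 0.00 0.00
      vertex 20.00 5.00 7.00
      vertex 20.00 0.00 7.00
    endloop
  endfacet
  facet normal 0.0000 1.0000 0.0000
    outer loop
      vertex 20.00 5.00 0.00
      vertex 7.00 5.00 0.00
      vertex 7.00 5.00 7.00
    endloop
  endfacet
  facet normal 0.0000 1.0000 0.0000
    outer loop
      vertex 20.00 5.00 0.00
      vertex 7.00 5.00 7.00
      vertex 20.00 5.00 7.00
    endloop
  endfacet
  facet normal 1.0000 0.0000 0.0000
    outer loop
      vertex 7.00 5.00 0.00
      vertex 7.00 21.00 0.00
      vertex 7.00 21.00 7.00
    endloop
  endfacet
  facet normal 1.0000 0.0000 0.0000
    outer loop
      vertex 7.00 5.00 0.00
      vertex 7.00 21.00 7.00
      vertex 7.00 5.00 7.00
    endloop
  endfacet
  facet normal 0.0000 1.0000 0.0000
    outer loop
      vertex 7.00 21.00 0.00
      vertex 0.00 21.00 0.00
      vertex 0.00 21.00 7.00
    endloop
  endfacet
  facet normal 0.0000 1.0000 0.0000
    outer loop
      vertex 7.00 21.00 0.00
      vertex 0.00 21.00 7.00
      vertex 7.00 21.00 7.00
    endloop
  endfacet
  facet normal -1.0000 0.0000 0.0000
    outer loop
      vertex 0.00 21.00 0.00
      vertex 0.00 0.00 0.00
      vertex 0.00 0.00 7.00
    endloop
  endfacet
  facet normal -1.0000 0.0000 0.0000
    outer loop
      vertex 0.00 21.00 0.00
      vertex 0.00 0.00 7.00
      vertex 0.00 21.00 7.00
    endloop
  endfacet
endsolid part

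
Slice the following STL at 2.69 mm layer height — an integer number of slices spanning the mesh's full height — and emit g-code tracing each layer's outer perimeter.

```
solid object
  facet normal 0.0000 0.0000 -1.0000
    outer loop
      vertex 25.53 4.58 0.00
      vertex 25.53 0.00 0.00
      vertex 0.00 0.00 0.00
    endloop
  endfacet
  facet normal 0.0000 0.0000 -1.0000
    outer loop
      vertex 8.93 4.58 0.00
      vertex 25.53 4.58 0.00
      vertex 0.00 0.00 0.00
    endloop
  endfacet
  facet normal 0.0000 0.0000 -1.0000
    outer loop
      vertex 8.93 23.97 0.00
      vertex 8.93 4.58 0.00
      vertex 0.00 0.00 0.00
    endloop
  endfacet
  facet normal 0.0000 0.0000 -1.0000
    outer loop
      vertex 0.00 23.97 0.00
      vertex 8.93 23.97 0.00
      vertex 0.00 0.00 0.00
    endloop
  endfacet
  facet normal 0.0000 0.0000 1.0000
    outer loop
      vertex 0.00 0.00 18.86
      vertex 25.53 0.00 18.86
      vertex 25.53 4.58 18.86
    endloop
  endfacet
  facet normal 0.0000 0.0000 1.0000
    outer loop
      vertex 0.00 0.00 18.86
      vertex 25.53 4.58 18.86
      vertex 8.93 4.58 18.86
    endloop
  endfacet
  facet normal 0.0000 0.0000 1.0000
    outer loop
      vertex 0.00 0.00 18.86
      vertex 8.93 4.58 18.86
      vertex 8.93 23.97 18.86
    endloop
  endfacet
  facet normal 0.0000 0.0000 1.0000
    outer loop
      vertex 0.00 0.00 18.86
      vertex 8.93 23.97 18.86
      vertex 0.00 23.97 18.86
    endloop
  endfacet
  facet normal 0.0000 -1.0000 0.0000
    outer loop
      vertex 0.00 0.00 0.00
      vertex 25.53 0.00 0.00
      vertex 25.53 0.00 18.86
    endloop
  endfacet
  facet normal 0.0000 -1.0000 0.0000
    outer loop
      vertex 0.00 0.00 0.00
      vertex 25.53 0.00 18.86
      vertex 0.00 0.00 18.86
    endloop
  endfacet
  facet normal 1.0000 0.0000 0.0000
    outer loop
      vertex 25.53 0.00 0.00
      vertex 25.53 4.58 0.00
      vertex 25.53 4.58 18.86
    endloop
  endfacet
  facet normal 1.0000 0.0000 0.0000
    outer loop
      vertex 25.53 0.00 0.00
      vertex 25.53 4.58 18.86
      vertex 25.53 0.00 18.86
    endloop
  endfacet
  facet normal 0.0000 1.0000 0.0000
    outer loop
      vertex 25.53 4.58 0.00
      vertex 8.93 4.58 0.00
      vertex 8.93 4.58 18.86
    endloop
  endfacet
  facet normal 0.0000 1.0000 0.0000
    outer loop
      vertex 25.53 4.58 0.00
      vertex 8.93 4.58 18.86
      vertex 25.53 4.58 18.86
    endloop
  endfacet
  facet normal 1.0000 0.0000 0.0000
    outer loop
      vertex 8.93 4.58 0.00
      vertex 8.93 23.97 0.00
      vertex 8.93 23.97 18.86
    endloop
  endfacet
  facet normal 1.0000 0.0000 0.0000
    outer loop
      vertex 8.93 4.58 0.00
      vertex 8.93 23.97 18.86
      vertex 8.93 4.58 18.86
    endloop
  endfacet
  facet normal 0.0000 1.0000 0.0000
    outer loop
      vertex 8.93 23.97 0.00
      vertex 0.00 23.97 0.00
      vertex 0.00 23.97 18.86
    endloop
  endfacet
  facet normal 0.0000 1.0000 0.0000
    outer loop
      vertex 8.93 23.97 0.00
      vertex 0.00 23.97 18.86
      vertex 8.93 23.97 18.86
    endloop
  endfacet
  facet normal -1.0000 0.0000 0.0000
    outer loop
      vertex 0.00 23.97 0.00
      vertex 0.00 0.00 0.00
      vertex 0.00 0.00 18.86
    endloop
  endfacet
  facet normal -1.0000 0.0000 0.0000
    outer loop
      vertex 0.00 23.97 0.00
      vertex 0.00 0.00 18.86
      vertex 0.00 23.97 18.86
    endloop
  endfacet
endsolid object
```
; perimeter-only toolpath
G21 ; units = mm
G90 ; absolute positioning
G28 ; home
; layer 1
G0 Z2.69
G0 X0.00 Y0.00
G1 X25.53 Y0.00
G1 X25.53 Y4.58
G1 X8.93 Y4.58
G1 X8.93 Y23.97
G1 X0.00 Y23.97
G1 X0.00 Y0.00
; layer 2
G0 Z5.39
G0 X0.00 Y0.00
G1 X25.53 Y0.00
G1 X25.53 Y4.58
G1 X8.93 Y4.58
G1 X8.93 Y23.97
G1 X0.00 Y23.97
G1 X0.00 Y0.00
; layer 3
G0 Z8.08
G0 X0.00 Y0.00
G1 X25.53 Y0.00
G1 X25.53 Y4.58
G1 X8.93 Y4.58
G1 X8.93 Y23.97
G1 X0.00 Y23.97
G1 X0.00 Y0.00
; layer 4
G0 Z10.78
G0 X0.00 Y0.00
G1 X25.53 Y0.00
G1 X25.53 Y4.58
G1 X8.93 Y4.58
G1 X8.93 Y23.97
G1 X0.00 Y23.97
G1 X0.00 Y0.00
; layer 5
G0 Z13.47
G0 X0.00 Y0.00
G1 X25.53 Y0.00
G1 X25.53 Y4.58
G1 X8.93 Y4.58
G1 X8.93 Y23.97
G1 X0.00 Y23.97
G1 X0.00 Y0.00
; layer 6
G0 Z16.17
G0 X0.00 Y0.00
G1 X25.53 Y0.00
G1 X25.53 Y4.58
G1 X8.93 Y4.58
G1 X8.93 Y23.97
G1 X0.00 Y23.97
G1 X0.00 Y0.00
; layer 7
G0 Z18.86
G0 X0.00 Y0.00
G1 X25.53 Y0.00
G1 X25.53 Y4.58
G1 X8.93 Y4.58
G1 X8.93 Y23.97
G1 X0.00 Y23.97
G1 X0.00 Y0.00
M2 ; end

The solid is an L-shaped prism: outer 25.5 × 24 mm, arm thicknesses ≈ 4.58 mm (horizontal) and 8.93 mm (vertical), extruded 18.9 mm in z. Slicing at Δz = 2.69 mm — 7 equal slices spanning the solid's height, so layer i sits at z = i·h/7 — gives 7 non-empty perimeters. Each is a 6-segment closed polygon; G0 lifts to the layer z and rapids to the start vertex, then G1 traces the edges.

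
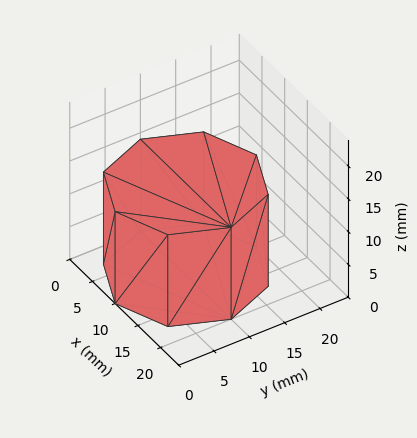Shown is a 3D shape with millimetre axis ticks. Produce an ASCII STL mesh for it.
Reading the render: the shape is a regular 8-sided prism (a cylinder approximated with 8 flat sides), circumscribed radius ≈ 10 mm, height ≈ 14 mm (dimensions read to the nearest mm from the axis ticks). For the STL, each face is triangulated and given an outward normal.

solid part
  facet normal 0.0000 0.0000 -1.0000
    outer loop
      vertex 10.0 20.0 0.0
      vertex 17.1 17.1 0.0
      vertex 20.0 10.0 0.0
    endloop
  endfacet
  facet normal 0.0000 0.0000 -1.0000
    outer loop
      vertex 2.9 17.1 0.0
      vertex 10.0 20.0 0.0
      vertex 20.0 10.0 0.0
    endloop
  endfacet
  facet normal 0.0000 0.0000 -1.0000
    outer loop
      vertex 0.0 10.0 0.0
      vertex 2.9 17.1 0.0
      vertex 20.0 10.0 0.0
    endloop
  endfacet
  facet normal 0.0000 0.0000 -1.0000
    outer loop
      vertex 2.9 2.9 0.0
      vertex 0.0 10.0 0.0
      vertex 20.0 10.0 0.0
    endloop
  endfacet
  facet normal 0.0000 0.0000 -1.0000
    outer loop
      vertex 10.0 0.0 0.0
      vertex 2.9 2.9 0.0
      vertex 20.0 10.0 0.0
    endloop
  endfacet
  facet normal 0.0000 0.0000 -1.0000
    outer loop
      vertex 17.1 2.9 0.0
      vertex 10.0 0.0 0.0
      vertex 20.0 10.0 0.0
    endloop
  endfacet
  facet normal 0.0000 0.0000 1.0000
    outer loop
      vertex 20.0 10.0 14.0
      vertex 17.1 17.1 14.0
      vertex 10.0 20.0 14.0
    endloop
  endfacet
  facet normal 0.0000 0.0000 1.0000
    outer loop
      vertex 20.0 10.0 14.0
      vertex 10.0 20.0 14.0
      vertex 2.9 17.1 14.0
    endloop
  endfacet
  facet normal 0.0000 0.0000 1.0000
    outer loop
      vertex 20.0 10.0 14.0
      vertex 2.9 17.1 14.0
      vertex 0.0 10.0 14.0
    endloop
  endfacet
  facet normal 0.0000 0.0000 1.0000
    outer loop
      vertex 20.0 10.0 14.0
      vertex 0.0 10.0 14.0
      vertex 2.9 2.9 14.0
    endloop
  endfacet
  facet normal 0.0000 0.0000 1.0000
    outer loop
      vertex 20.0 10.0 14.0
      vertex 2.9 2.9 14.0
      vertex 10.0 0.0 14.0
    endloop
  endfacet
  facet normal 0.0000 0.0000 1.0000
    outer loop
      vertex 20.0 10.0 14.0
      vertex 10.0 0.0 14.0
      vertex 17.1 2.9 14.0
    endloop
  endfacet
  facet normal 0.9258 0.3781 0.0000
    outer loop
      vertex 20.0 10.0 0.0
      vertex 17.1 17.1 0.0
      vertex 17.1 17.1 14.0
    endloop
  endfacet
  facet normal 0.9258 0.3781 0.0000
    outer loop
      vertex 20.0 10.0 0.0
      vertex 17.1 17.1 14.0
      vertex 20.0 10.0 14.0
    endloop
  endfacet
  facet normal 0.3781 0.9258 0.0000
    outer loop
      vertex 17.1 17.1 0.0
      vertex 10.0 20.0 0.0
      vertex 10.0 20.0 14.0
    endloop
  endfacet
  facet normal 0.3781 0.9258 0.0000
    outer loop
      vertex 17.1 17.1 0.0
      vertex 10.0 20.0 14.0
      vertex 17.1 17.1 14.0
    endloop
  endfacet
  facet normal -0.3781 0.9258 0.0000
    outer loop
      vertex 10.0 20.0 0.0
      vertex 2.9 17.1 0.0
      vertex 2.9 17.1 14.0
    endloop
  endfacet
  facet normal -0.3781 0.9258 0.0000
    outer loop
      vertex 10.0 20.0 0.0
      vertex 2.9 17.1 14.0
      vertex 10.0 20.0 14.0
    endloop
  endfacet
  facet normal -0.9258 0.3781 0.0000
    outer loop
      vertex 2.9 17.1 0.0
      vertex 0.0 10.0 0.0
      vertex 0.0 10.0 14.0
    endloop
  endfacet
  facet normal -0.9258 0.3781 0.0000
    outer loop
      vertex 2.9 17.1 0.0
      vertex 0.0 10.0 14.0
      vertex 2.9 17.1 14.0
    endloop
  endfacet
  facet normal -0.9258 -0.3781 0.0000
    outer loop
      vertex 0.0 10.0 0.0
      vertex 2.9 2.9 0.0
      vertex 2.9 2.9 14.0
    endloop
  endfacet
  facet normal -0.9258 -0.3781 0.0000
    outer loop
      vertex 0.0 10.0 0.0
      vertex 2.9 2.9 14.0
      vertex 0.0 10.0 14.0
    endloop
  endfacet
  facet normal -0.3781 -0.9258 0.0000
    outer loop
      vertex 2.9 2.9 0.0
      vertex 10.0 0.0 0.0
      vertex 10.0 0.0 14.0
    endloop
  endfacet
  facet normal -0.3781 -0.9258 0.0000
    outer loop
      vertex 2.9 2.9 0.0
      vertex 10.0 0.0 14.0
      vertex 2.9 2.9 14.0
    endloop
  endfacet
  facet normal 0.3781 -0.9258 0.0000
    outer loop
      vertex 10.0 0.0 0.0
      vertex 17.1 2.9 0.0
      vertex 17.1 2.9 14.0
    endloop
  endfacet
  facet normal 0.3781 -0.9258 0.0000
    outer loop
      vertex 10.0 0.0 0.0
      vertex 17.1 2.9 14.0
      vertex 10.0 0.0 14.0
    endloop
  endfacet
  facet normal 0.9258 -0.3781 0.0000
    outer loop
      vertex 17.1 2.9 0.0
      vertex 20.0 10.0 0.0
      vertex 20.0 10.0 14.0
    endloop
  endfacet
  facet normal 0.9258 -0.3781 0.0000
    outer loop
      vertex 17.1 2.9 0.0
      vertex 20.0 10.0 14.0
      vertex 17.1 2.9 14.0
    endloop
  endfacet
endsolid part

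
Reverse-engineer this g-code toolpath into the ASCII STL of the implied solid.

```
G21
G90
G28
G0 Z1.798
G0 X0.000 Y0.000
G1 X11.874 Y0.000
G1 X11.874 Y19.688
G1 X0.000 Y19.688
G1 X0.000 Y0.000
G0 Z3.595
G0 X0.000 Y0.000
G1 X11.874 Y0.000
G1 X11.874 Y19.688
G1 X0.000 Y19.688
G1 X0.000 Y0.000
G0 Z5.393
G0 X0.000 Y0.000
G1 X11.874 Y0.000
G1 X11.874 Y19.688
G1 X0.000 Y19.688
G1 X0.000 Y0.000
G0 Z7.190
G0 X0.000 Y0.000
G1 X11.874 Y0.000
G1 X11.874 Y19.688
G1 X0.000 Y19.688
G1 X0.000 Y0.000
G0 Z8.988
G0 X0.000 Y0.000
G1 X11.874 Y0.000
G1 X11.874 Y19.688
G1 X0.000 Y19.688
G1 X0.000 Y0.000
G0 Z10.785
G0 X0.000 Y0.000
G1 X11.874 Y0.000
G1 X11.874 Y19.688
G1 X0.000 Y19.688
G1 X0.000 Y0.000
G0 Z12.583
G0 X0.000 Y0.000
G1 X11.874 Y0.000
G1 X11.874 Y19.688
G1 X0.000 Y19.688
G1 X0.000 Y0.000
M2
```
solid part
  facet normal 0.0000 0.0000 -1.0000
    outer loop
      vertex 11.874 19.688 0.000
      vertex 11.874 0.000 0.000
      vertex 0.000 0.000 0.000
    endloop
  endfacet
  facet normal 0.0000 0.0000 -1.0000
    outer loop
      vertex 0.000 19.688 0.000
      vertex 11.874 19.688 0.000
      vertex 0.000 0.000 0.000
    endloop
  endfacet
  facet normal 0.0000 0.0000 1.0000
    outer loop
      vertex 0.000 0.000 12.583
      vertex 11.874 0.000 12.583
      vertex 11.874 19.688 12.583
    endloop
  endfacet
  facet normal 0.0000 0.0000 1.0000
    outer loop
      vertex 0.000 0.000 12.583
      vertex 11.874 19.688 12.583
      vertex 0.000 19.688 12.583
    endloop
  endfacet
  facet normal 0.0000 -1.0000 0.0000
    outer loop
      vertex 0.000 0.000 0.000
      vertex 11.874 0.000 0.000
      vertex 11.874 0.000 12.583
    endloop
  endfacet
  facet normal 0.0000 -1.0000 0.0000
    outer loop
      vertex 0.000 0.000 0.000
      vertex 11.874 0.000 12.583
      vertex 0.000 0.000 12.583
    endloop
  endfacet
  facet normal 0.0000 1.0000 0.0000
    outer loop
      vertex 11.874 19.688 12.583
      vertex 11.874 19.688 0.000
      vertex 0.000 19.688 0.000
    endloop
  endfacet
  facet normal 0.0000 1.0000 0.0000
    outer loop
      vertex 0.000 19.688 12.583
      vertex 11.874 19.688 12.583
      vertex 0.000 19.688 0.000
    endloop
  endfacet
  facet normal -1.0000 0.0000 0.0000
    outer loop
      vertex 0.000 19.688 12.583
      vertex 0.000 19.688 0.000
      vertex 0.000 0.000 0.000
    endloop
  endfacet
  facet normal -1.0000 0.0000 0.0000
    outer loop
      vertex 0.000 0.000 12.583
      vertex 0.000 19.688 12.583
      vertex 0.000 0.000 0.000
    endloop
  endfacet
  facet normal 1.0000 0.0000 0.0000
    outer loop
      vertex 11.874 0.000 0.000
      vertex 11.874 19.688 0.000
      vertex 11.874 19.688 12.583
    endloop
  endfacet
  facet normal 1.0000 0.0000 0.0000
    outer loop
      vertex 11.874 0.000 0.000
      vertex 11.874 19.688 12.583
      vertex 11.874 0.000 12.583
    endloop
  endfacet
endsolid part

The G0 Z moves step by Δz≈1.798 mm. Every layer's G1 loop is the same polygon, so the solid is a straight extrusion of it from z=0 to z≈12.6. Closing with flat bottom and top caps and triangulating gives 12 facets — a rectangular box, roughly 11.9 × 19.7 mm footprint and 12.6 mm tall.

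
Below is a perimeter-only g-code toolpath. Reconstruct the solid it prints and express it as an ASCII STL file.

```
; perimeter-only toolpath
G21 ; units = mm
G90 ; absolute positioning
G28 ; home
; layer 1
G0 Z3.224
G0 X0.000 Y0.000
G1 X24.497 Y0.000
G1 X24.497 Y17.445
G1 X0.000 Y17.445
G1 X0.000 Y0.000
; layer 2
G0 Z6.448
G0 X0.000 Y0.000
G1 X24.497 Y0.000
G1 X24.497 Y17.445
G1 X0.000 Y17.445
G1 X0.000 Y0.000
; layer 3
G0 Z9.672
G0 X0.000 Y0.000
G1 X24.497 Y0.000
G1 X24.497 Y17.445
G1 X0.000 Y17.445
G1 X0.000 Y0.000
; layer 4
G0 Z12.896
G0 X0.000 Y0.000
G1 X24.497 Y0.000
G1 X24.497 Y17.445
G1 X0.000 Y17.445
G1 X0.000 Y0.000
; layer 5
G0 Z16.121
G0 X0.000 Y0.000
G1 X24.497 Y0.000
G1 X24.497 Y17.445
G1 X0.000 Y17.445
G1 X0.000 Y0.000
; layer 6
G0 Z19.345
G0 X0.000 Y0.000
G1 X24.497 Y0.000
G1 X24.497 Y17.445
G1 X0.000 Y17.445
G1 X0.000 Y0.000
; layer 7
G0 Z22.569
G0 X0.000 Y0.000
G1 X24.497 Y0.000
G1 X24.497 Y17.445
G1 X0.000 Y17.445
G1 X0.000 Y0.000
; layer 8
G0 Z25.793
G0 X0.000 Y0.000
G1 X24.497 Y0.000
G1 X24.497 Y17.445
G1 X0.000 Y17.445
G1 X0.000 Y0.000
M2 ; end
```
solid part
  facet normal 0.0000 0.0000 -1.0000
    outer loop
      vertex 24.497 17.445 0.000
      vertex 24.497 0.000 0.000
      vertex 0.000 0.000 0.000
    endloop
  endfacet
  facet normal 0.0000 0.0000 -1.0000
    outer loop
      vertex 0.000 17.445 0.000
      vertex 24.497 17.445 0.000
      vertex 0.000 0.000 0.000
    endloop
  endfacet
  facet normal 0.0000 0.0000 1.0000
    outer loop
      vertex 0.000 0.000 25.793
      vertex 24.497 0.000 25.793
      vertex 24.497 17.445 25.793
    endloop
  endfacet
  facet normal 0.0000 0.0000 1.0000
    outer loop
      vertex 0.000 0.000 25.793
      vertex 24.497 17.445 25.793
      vertex 0.000 17.445 25.793
    endloop
  endfacet
  facet normal 0.0000 -1.0000 0.0000
    outer loop
      vertex 0.000 0.000 0.000
      vertex 24.497 0.000 0.000
      vertex 24.497 0.000 25.793
    endloop
  endfacet
  facet normal 0.0000 -1.0000 0.0000
    outer loop
      vertex 0.000 0.000 0.000
      vertex 24.497 0.000 25.793
      vertex 0.000 0.000 25.793
    endloop
  endfacet
  facet normal 0.0000 1.0000 0.0000
    outer loop
      vertex 24.497 17.445 25.793
      vertex 24.497 17.445 0.000
      vertex 0.000 17.445 0.000
    endloop
  endfacet
  facet normal 0.0000 1.0000 0.0000
    outer loop
      vertex 0.000 17.445 25.793
      vertex 24.497 17.445 25.793
      vertex 0.000 17.445 0.000
    endloop
  endfacet
  facet normal -1.0000 0.0000 0.0000
    outer loop
      vertex 0.000 17.445 25.793
      vertex 0.000 17.445 0.000
      vertex 0.000 0.000 0.000
    endloop
  endfacet
  facet normal -1.0000 0.0000 0.0000
    outer loop
      vertex 0.000 0.000 25.793
      vertex 0.000 17.445 25.793
      vertex 0.000 0.000 0.000
    endloop
  endfacet
  facet normal 1.0000 0.0000 0.0000
    outer loop
      vertex 24.497 0.000 0.000
      vertex 24.497 17.445 0.000
      vertex 24.497 17.445 25.793
    endloop
  endfacet
  facet normal 1.0000 0.0000 0.0000
    outer loop
      vertex 24.497 0.000 0.000
      vertex 24.497 17.445 25.793
      vertex 24.497 0.000 25.793
    endloop
  endfacet
endsolid part

The G0 Z moves step by Δz≈3.224 mm. Every layer's G1 loop is the same polygon, so the solid is a straight extrusion of it from z=0 to z≈25.8. Closing with flat bottom and top caps and triangulating gives 12 facets — a rectangular box, roughly 24.5 × 17.4 mm footprint and 25.8 mm tall.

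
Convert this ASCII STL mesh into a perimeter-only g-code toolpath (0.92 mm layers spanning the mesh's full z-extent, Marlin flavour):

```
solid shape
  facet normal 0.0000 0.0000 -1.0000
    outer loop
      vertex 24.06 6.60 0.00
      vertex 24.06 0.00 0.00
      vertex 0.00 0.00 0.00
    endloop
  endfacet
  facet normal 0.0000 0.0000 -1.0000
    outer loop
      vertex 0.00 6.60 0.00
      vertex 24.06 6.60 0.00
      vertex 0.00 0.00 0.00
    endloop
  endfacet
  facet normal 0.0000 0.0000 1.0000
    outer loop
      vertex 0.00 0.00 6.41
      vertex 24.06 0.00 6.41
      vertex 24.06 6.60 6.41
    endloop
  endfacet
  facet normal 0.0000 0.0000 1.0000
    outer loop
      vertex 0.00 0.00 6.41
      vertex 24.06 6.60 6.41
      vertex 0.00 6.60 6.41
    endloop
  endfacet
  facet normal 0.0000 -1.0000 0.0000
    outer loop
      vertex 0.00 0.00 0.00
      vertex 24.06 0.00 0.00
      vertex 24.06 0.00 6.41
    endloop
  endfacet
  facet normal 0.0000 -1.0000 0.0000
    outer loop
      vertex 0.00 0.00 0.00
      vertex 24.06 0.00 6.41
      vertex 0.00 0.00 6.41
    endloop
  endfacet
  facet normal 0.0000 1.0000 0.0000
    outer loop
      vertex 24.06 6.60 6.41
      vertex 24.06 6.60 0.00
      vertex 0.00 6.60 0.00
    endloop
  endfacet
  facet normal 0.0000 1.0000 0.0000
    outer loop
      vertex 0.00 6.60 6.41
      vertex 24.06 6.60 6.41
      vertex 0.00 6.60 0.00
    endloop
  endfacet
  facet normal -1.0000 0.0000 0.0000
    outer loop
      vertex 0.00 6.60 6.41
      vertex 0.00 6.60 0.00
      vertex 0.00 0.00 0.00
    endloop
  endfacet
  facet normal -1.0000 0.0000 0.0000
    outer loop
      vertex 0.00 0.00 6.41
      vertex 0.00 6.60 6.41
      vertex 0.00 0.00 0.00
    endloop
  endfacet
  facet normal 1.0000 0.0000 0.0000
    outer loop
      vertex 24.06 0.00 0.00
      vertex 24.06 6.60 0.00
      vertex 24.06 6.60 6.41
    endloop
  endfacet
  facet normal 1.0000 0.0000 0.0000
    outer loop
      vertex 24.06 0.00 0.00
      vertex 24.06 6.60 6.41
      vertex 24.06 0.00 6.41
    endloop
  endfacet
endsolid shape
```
; perimeter-only toolpath
G21 ; units = mm
G90 ; absolute positioning
G28 ; home
; layer 1
G0 Z0.92
G0 X0.00 Y0.00
G1 X24.06 Y0.00
G1 X24.06 Y6.60
G1 X0.00 Y6.60
G1 X0.00 Y0.00
; layer 2
G0 Z1.83
G0 X0.00 Y0.00
G1 X24.06 Y0.00
G1 X24.06 Y6.60
G1 X0.00 Y6.60
G1 X0.00 Y0.00
; layer 3
G0 Z2.75
G0 X0.00 Y0.00
G1 X24.06 Y0.00
G1 X24.06 Y6.60
G1 X0.00 Y6.60
G1 X0.00 Y0.00
; layer 4
G0 Z3.66
G0 X0.00 Y0.00
G1 X24.06 Y0.00
G1 X24.06 Y6.60
G1 X0.00 Y6.60
G1 X0.00 Y0.00
; layer 5
G0 Z4.58
G0 X0.00 Y0.00
G1 X24.06 Y0.00
G1 X24.06 Y6.60
G1 X0.00 Y6.60
G1 X0.00 Y0.00
; layer 6
G0 Z5.49
G0 X0.00 Y0.00
G1 X24.06 Y0.00
G1 X24.06 Y6.60
G1 X0.00 Y6.60
G1 X0.00 Y0.00
; layer 7
G0 Z6.41
G0 X0.00 Y0.00
G1 X24.06 Y0.00
G1 X24.06 Y6.60
G1 X0.00 Y6.60
G1 X0.00 Y0.00
M2 ; end

The solid is a rectangular box, roughly 24.1 × 6.6 mm footprint and 6.41 mm tall. Slicing at Δz = 0.92 mm — 7 equal slices spanning the solid's height, so layer i sits at z = i·h/7 — gives 7 non-empty perimeters. Each is a 4-segment closed polygon; G0 lifts to the layer z and rapids to the start vertex, then G1 traces the edges.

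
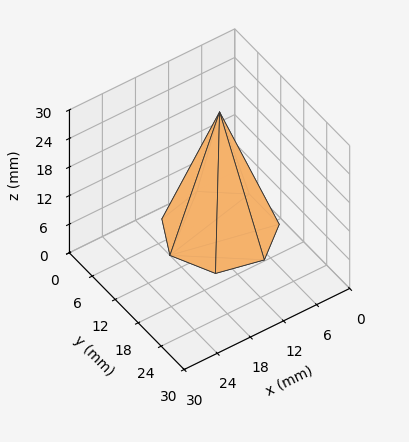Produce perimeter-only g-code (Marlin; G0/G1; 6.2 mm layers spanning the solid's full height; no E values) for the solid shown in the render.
Reading the render: the shape is a regular 7-sided pyramid, base circumscribed radius ≈ 9 mm, apex at z ≈ 25 mm (dimensions read to the nearest mm from the axis ticks). For the g-code, the solid's height is divided into equal slices at the stated Δz and each level perimeter traced with G1 moves after a G0 lift.

; perimeter-only toolpath
G21 ; units = mm
G90 ; absolute positioning
G28 ; home
; layer 1
G0 Z6.2
G0 X15.8 Y9.0
G1 X13.2 Y14.2
G1 X7.5 Y15.6
G1 X2.9 Y11.9
G1 X2.9 Y6.1
G1 X7.5 Y2.4
G1 X13.2 Y3.8
G1 X15.8 Y9.0
; layer 2
G0 Z12.5
G0 X13.5 Y9.0
G1 X11.8 Y12.5
G1 X8.0 Y13.4
G1 X5.0 Y10.9
G1 X5.0 Y7.0
G1 X8.0 Y4.6
G1 X11.8 Y5.5
G1 X13.5 Y9.0
; layer 3
G0 Z18.8
G0 X11.2 Y9.0
G1 X10.4 Y10.8
G1 X8.5 Y11.2
G1 X7.0 Y10.0
G1 X7.0 Y8.0
G1 X8.5 Y6.8
G1 X10.4 Y7.2
G1 X11.2 Y9.0
M2 ; end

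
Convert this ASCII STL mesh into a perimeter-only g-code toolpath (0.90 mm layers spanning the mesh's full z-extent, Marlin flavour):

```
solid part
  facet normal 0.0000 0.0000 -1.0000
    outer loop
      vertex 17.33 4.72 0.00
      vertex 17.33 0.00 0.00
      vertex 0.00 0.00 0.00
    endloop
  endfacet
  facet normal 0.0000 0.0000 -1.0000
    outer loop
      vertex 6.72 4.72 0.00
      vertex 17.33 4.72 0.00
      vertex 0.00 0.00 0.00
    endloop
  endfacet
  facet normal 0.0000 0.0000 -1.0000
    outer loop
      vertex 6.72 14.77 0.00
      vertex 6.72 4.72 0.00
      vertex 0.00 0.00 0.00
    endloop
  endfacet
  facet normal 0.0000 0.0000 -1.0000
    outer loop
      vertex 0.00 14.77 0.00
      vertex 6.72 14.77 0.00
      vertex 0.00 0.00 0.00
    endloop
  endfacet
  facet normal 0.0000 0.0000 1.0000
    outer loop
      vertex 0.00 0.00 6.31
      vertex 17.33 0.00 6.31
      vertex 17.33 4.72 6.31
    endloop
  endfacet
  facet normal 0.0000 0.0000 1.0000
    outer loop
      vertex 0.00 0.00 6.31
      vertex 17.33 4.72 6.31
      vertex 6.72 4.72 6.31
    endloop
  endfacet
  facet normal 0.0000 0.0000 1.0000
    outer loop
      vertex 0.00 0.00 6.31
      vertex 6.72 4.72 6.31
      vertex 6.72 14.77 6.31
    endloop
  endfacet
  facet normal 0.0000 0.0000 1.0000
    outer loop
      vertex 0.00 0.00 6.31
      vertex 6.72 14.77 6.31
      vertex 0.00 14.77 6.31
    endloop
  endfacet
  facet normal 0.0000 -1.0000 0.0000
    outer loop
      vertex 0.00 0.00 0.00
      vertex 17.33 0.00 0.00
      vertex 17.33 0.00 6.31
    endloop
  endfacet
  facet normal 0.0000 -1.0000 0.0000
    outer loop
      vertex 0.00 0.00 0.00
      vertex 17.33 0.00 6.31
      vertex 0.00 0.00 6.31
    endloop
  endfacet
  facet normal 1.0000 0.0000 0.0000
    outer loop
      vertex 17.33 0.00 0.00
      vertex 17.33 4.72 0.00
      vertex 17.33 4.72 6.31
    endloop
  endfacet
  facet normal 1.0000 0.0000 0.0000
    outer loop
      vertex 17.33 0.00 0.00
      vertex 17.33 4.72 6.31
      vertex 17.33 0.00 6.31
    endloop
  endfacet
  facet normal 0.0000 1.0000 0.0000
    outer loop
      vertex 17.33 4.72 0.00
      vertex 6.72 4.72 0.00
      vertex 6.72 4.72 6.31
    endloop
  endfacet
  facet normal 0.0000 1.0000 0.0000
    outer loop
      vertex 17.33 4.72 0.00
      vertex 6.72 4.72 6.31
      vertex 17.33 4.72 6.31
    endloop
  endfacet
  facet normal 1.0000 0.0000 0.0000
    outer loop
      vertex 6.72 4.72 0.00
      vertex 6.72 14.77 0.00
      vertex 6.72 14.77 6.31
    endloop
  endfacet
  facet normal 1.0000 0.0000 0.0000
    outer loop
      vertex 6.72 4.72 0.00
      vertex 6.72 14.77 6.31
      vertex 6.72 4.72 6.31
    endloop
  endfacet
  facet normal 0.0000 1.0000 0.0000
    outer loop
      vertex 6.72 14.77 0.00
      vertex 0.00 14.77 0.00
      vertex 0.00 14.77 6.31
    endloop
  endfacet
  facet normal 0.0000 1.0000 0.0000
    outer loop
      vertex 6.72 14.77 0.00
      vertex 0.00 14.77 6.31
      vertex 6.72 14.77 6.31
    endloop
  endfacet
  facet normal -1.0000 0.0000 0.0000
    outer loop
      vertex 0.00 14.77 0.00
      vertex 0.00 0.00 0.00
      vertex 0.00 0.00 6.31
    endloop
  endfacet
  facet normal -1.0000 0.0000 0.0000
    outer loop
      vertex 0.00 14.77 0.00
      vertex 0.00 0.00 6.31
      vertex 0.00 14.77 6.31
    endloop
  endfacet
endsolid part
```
; perimeter-only toolpath
G21 ; units = mm
G90 ; absolute positioning
G28 ; home
; layer 1
G0 Z0.90
G0 X0.00 Y0.00
G1 X17.33 Y0.00
G1 X17.33 Y4.72
G1 X6.72 Y4.72
G1 X6.72 Y14.77
G1 X0.00 Y14.77
G1 X0.00 Y0.00
; layer 2
G0 Z1.80
G0 X0.00 Y0.00
G1 X17.33 Y0.00
G1 X17.33 Y4.72
G1 X6.72 Y4.72
G1 X6.72 Y14.77
G1 X0.00 Y14.77
G1 X0.00 Y0.00
; layer 3
G0 Z2.70
G0 X0.00 Y0.00
G1 X17.33 Y0.00
G1 X17.33 Y4.72
G1 X6.72 Y4.72
G1 X6.72 Y14.77
G1 X0.00 Y14.77
G1 X0.00 Y0.00
; layer 4
G0 Z3.61
G0 X0.00 Y0.00
G1 X17.33 Y0.00
G1 X17.33 Y4.72
G1 X6.72 Y4.72
G1 X6.72 Y14.77
G1 X0.00 Y14.77
G1 X0.00 Y0.00
; layer 5
G0 Z4.51
G0 X0.00 Y0.00
G1 X17.33 Y0.00
G1 X17.33 Y4.72
G1 X6.72 Y4.72
G1 X6.72 Y14.77
G1 X0.00 Y14.77
G1 X0.00 Y0.00
; layer 6
G0 Z5.41
G0 X0.00 Y0.00
G1 X17.33 Y0.00
G1 X17.33 Y4.72
G1 X6.72 Y4.72
G1 X6.72 Y14.77
G1 X0.00 Y14.77
G1 X0.00 Y0.00
; layer 7
G0 Z6.31
G0 X0.00 Y0.00
G1 X17.33 Y0.00
G1 X17.33 Y4.72
G1 X6.72 Y4.72
G1 X6.72 Y14.77
G1 X0.00 Y14.77
G1 X0.00 Y0.00
M2 ; end

The solid is an L-shaped prism: outer 17.3 × 14.8 mm, arm thicknesses ≈ 4.72 mm (horizontal) and 6.72 mm (vertical), extruded 6.31 mm in z. Slicing at Δz = 0.90 mm — 7 equal slices spanning the solid's height, so layer i sits at z = i·h/7 — gives 7 non-empty perimeters. Each is a 6-segment closed polygon; G0 lifts to the layer z and rapids to the start vertex, then G1 traces the edges.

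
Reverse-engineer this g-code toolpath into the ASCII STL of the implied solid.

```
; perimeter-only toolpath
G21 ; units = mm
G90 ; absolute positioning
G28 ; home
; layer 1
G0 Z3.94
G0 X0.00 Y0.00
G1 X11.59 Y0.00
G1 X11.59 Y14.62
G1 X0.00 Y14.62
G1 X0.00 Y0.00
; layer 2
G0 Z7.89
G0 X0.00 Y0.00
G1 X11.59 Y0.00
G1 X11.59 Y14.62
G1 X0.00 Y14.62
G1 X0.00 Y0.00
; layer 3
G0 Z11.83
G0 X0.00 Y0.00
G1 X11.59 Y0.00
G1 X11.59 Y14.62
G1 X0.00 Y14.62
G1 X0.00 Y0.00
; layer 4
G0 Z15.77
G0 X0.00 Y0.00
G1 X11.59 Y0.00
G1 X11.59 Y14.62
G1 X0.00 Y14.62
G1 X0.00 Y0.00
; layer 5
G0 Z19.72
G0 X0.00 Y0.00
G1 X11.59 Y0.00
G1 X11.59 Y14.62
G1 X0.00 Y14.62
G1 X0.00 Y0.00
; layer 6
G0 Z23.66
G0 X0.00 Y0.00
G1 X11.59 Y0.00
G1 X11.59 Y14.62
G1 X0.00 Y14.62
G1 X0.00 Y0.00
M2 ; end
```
solid part
  facet normal 0.0000 0.0000 -1.0000
    outer loop
      vertex 11.59 14.62 0.00
      vertex 11.59 0.00 0.00
      vertex 0.00 0.00 0.00
    endloop
  endfacet
  facet normal 0.0000 0.0000 -1.0000
    outer loop
      vertex 0.00 14.62 0.00
      vertex 11.59 14.62 0.00
      vertex 0.00 0.00 0.00
    endloop
  endfacet
  facet normal 0.0000 0.0000 1.0000
    outer loop
      vertex 0.00 0.00 23.66
      vertex 11.59 0.00 23.66
      vertex 11.59 14.62 23.66
    endloop
  endfacet
  facet normal 0.0000 0.0000 1.0000
    outer loop
      vertex 0.00 0.00 23.66
      vertex 11.59 14.62 23.66
      vertex 0.00 14.62 23.66
    endloop
  endfacet
  facet normal 0.0000 -1.0000 0.0000
    outer loop
      vertex 0.00 0.00 0.00
      vertex 11.59 0.00 0.00
      vertex 11.59 0.00 23.66
    endloop
  endfacet
  facet normal 0.0000 -1.0000 0.0000
    outer loop
      vertex 0.00 0.00 0.00
      vertex 11.59 0.00 23.66
      vertex 0.00 0.00 23.66
    endloop
  endfacet
  facet normal 0.0000 1.0000 0.0000
    outer loop
      vertex 11.59 14.62 23.66
      vertex 11.59 14.62 0.00
      vertex 0.00 14.62 0.00
    endloop
  endfacet
  facet normal 0.0000 1.0000 0.0000
    outer loop
      vertex 0.00 14.62 23.66
      vertex 11.59 14.62 23.66
      vertex 0.00 14.62 0.00
    endloop
  endfacet
  facet normal -1.0000 0.0000 0.0000
    outer loop
      vertex 0.00 14.62 23.66
      vertex 0.00 14.62 0.00
      vertex 0.00 0.00 0.00
    endloop
  endfacet
  facet normal -1.0000 0.0000 0.0000
    outer loop
      vertex 0.00 0.00 23.66
      vertex 0.00 14.62 23.66
      vertex 0.00 0.00 0.00
    endloop
  endfacet
  facet normal 1.0000 0.0000 0.0000
    outer loop
      vertex 11.59 0.00 0.00
      vertex 11.59 14.62 0.00
      vertex 11.59 14.62 23.66
    endloop
  endfacet
  facet normal 1.0000 0.0000 0.0000
    outer loop
      vertex 11.59 0.00 0.00
      vertex 11.59 14.62 23.66
      vertex 11.59 0.00 23.66
    endloop
  endfacet
endsolid part

The G0 Z moves step by Δz≈3.94 mm. Every layer's G1 loop is the same polygon, so the solid is a straight extrusion of it from z=0 to z≈23.7. Closing with flat bottom and top caps and triangulating gives 12 facets — a rectangular box, roughly 11.6 × 14.6 mm footprint and 23.7 mm tall.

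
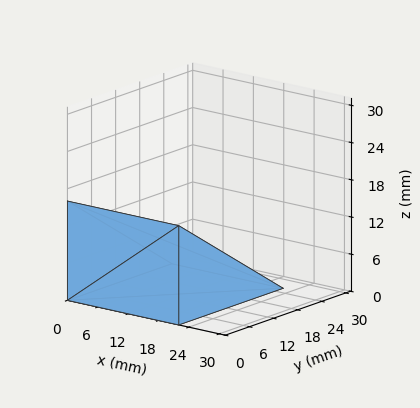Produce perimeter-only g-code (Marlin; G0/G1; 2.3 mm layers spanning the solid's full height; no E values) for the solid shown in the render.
Reading the render: the shape is a wedge (ramp): 22 × 26 mm base, rising to 16 mm along the y=0 edge and sloping linearly to z=0 at y=26 (dimensions read to the nearest mm from the axis ticks). For the g-code, the solid's height is divided into equal slices at the stated Δz and each level perimeter traced with G1 moves after a G0 lift.

; perimeter-only toolpath
G21 ; units = mm
G90 ; absolute positioning
G28 ; home
; layer 1
G0 Z2.3
G0 X0.0 Y0.0
G1 X22.0 Y0.0
G1 X22.0 Y22.3
G1 X0.0 Y22.3
G1 X0.0 Y0.0
; layer 2
G0 Z4.6
G0 X0.0 Y0.0
G1 X22.0 Y0.0
G1 X22.0 Y18.6
G1 X0.0 Y18.6
G1 X0.0 Y0.0
; layer 3
G0 Z6.9
G0 X0.0 Y0.0
G1 X22.0 Y0.0
G1 X22.0 Y14.9
G1 X0.0 Y14.9
G1 X0.0 Y0.0
; layer 4
G0 Z9.1
G0 X0.0 Y0.0
G1 X22.0 Y0.0
G1 X22.0 Y11.1
G1 X0.0 Y11.1
G1 X0.0 Y0.0
; layer 5
G0 Z11.4
G0 X0.0 Y0.0
G1 X22.0 Y0.0
G1 X22.0 Y7.4
G1 X0.0 Y7.4
G1 X0.0 Y0.0
; layer 6
G0 Z13.7
G0 X0.0 Y0.0
G1 X22.0 Y0.0
G1 X22.0 Y3.7
G1 X0.0 Y3.7
G1 X0.0 Y0.0
M2 ; end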